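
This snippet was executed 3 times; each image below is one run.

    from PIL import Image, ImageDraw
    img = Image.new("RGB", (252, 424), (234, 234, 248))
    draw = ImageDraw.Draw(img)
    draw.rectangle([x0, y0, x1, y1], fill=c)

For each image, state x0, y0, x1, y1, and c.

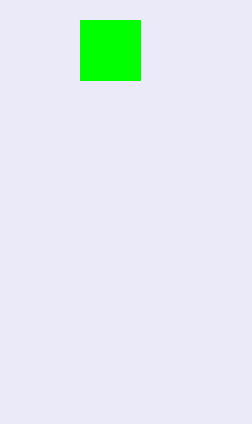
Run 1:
x0 = 80, y0 = 20, x1 = 140, y1 = 80, c = 'lime'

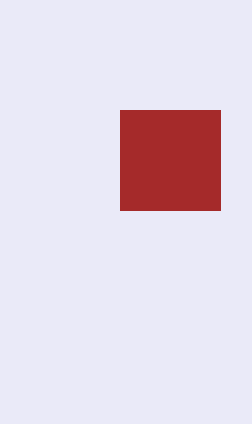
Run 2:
x0 = 120, y0 = 110, x1 = 220, y1 = 210, c = 'brown'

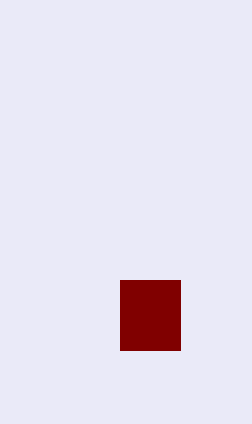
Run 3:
x0 = 120; y0 = 280; x1 = 180; y1 = 350; c = 'maroon'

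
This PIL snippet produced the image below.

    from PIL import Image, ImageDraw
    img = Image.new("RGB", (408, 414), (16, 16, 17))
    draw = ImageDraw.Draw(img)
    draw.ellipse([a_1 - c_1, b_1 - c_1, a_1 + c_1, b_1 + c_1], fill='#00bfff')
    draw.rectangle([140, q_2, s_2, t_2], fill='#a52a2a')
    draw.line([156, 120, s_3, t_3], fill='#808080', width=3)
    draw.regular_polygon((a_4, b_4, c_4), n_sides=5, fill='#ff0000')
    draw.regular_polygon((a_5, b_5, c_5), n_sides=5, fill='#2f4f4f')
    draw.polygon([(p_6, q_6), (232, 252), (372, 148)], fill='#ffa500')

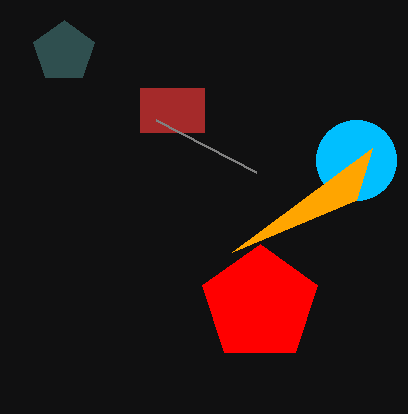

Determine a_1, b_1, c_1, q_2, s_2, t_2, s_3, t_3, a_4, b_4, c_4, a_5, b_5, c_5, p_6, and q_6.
a_1 = 356; b_1 = 160; c_1 = 40; q_2 = 88; s_2 = 204; t_2 = 132; s_3 = 256; t_3 = 172; a_4 = 260; b_4 = 304; c_4 = 60; a_5 = 64; b_5 = 52; c_5 = 32; p_6 = 356; q_6 = 200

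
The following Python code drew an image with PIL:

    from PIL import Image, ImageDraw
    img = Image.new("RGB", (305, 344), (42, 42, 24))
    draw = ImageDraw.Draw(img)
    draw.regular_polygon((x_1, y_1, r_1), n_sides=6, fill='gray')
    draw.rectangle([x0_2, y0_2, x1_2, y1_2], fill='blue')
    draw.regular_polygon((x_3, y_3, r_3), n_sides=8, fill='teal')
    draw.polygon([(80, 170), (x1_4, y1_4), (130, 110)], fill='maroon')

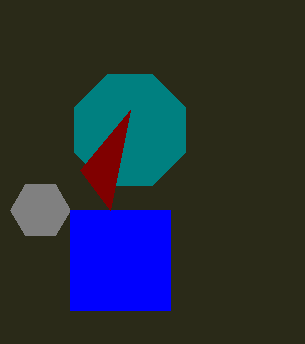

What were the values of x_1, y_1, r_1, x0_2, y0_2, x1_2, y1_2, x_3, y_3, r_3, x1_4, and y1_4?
x_1 = 40; y_1 = 210; r_1 = 30; x0_2 = 70; y0_2 = 210; x1_2 = 170; y1_2 = 310; x_3 = 130; y_3 = 130; r_3 = 60; x1_4 = 110; y1_4 = 210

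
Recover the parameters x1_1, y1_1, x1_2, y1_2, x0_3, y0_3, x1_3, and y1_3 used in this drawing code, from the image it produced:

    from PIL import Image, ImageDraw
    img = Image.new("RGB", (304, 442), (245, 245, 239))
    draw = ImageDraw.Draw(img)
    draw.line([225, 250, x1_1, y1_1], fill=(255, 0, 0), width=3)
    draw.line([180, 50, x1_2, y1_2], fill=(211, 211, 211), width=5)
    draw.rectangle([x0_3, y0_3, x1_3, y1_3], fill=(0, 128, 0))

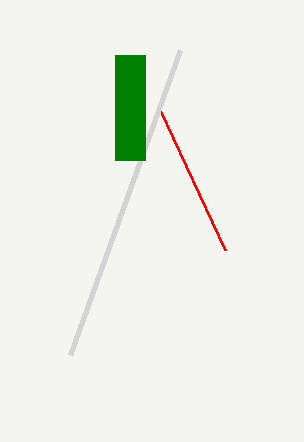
x1_1 = 160; y1_1 = 110; x1_2 = 70; y1_2 = 355; x0_3 = 115; y0_3 = 55; x1_3 = 145; y1_3 = 160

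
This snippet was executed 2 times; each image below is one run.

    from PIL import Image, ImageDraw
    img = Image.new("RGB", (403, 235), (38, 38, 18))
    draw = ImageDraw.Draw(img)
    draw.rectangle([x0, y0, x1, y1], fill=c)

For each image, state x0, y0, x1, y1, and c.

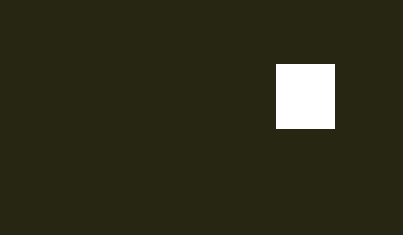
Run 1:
x0 = 276
y0 = 64
x1 = 334
y1 = 128
c = 'white'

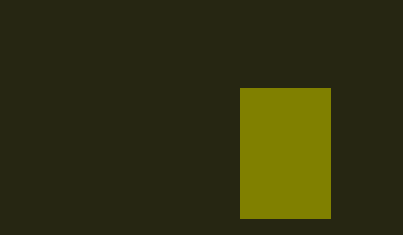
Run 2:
x0 = 240; y0 = 88; x1 = 330; y1 = 218; c = 'olive'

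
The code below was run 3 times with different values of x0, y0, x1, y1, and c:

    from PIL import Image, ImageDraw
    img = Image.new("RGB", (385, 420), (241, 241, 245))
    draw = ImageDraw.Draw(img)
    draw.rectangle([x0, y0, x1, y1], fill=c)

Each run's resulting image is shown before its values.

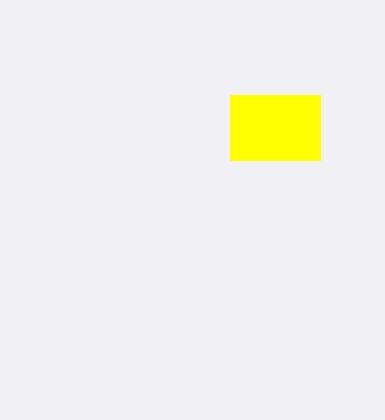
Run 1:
x0 = 230, y0 = 95, x1 = 320, y1 = 160, c = 'yellow'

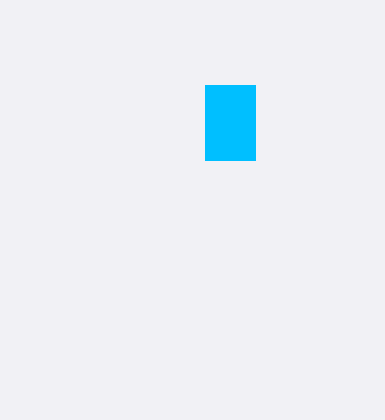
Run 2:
x0 = 205; y0 = 85; x1 = 255; y1 = 160; c = 'deepskyblue'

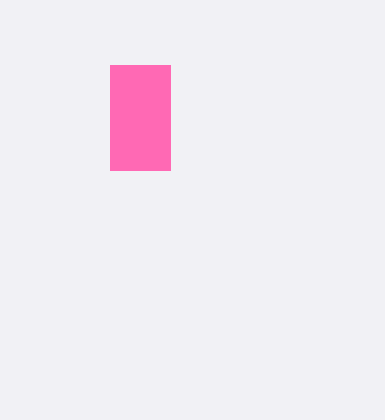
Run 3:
x0 = 110, y0 = 65, x1 = 170, y1 = 170, c = 'hotpink'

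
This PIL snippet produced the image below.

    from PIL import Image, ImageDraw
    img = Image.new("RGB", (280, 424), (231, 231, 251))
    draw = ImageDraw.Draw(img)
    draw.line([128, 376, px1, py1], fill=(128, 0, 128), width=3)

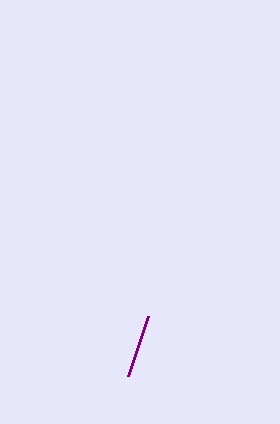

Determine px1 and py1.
px1 = 148, py1 = 316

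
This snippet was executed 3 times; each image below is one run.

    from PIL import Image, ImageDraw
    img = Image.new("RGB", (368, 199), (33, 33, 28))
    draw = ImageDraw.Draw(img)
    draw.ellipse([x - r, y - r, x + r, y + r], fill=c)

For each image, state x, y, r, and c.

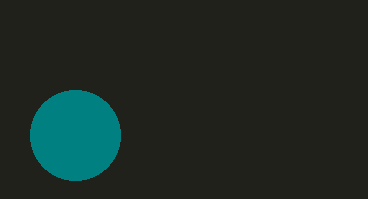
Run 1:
x = 75
y = 135
r = 45
c = 'teal'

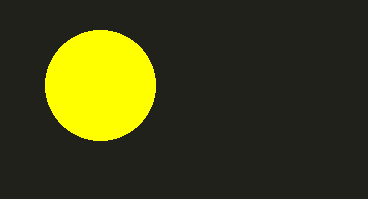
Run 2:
x = 100
y = 85
r = 55
c = 'yellow'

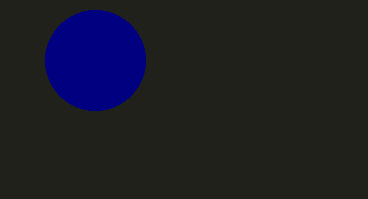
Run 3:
x = 95
y = 60
r = 50
c = 'navy'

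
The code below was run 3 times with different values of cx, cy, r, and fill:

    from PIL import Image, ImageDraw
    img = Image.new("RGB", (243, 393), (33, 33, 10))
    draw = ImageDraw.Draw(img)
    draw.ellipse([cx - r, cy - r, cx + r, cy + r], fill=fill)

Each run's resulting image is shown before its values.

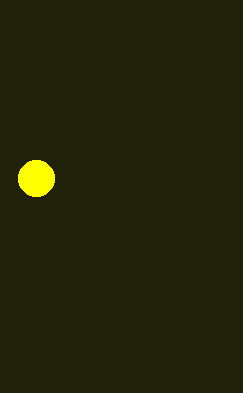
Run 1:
cx = 36; cy = 178; r = 18; fill = 'yellow'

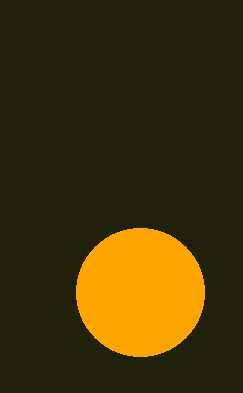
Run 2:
cx = 140, cy = 292, r = 64, fill = 'orange'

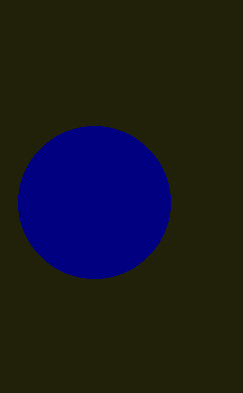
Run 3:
cx = 94, cy = 202, r = 76, fill = 'navy'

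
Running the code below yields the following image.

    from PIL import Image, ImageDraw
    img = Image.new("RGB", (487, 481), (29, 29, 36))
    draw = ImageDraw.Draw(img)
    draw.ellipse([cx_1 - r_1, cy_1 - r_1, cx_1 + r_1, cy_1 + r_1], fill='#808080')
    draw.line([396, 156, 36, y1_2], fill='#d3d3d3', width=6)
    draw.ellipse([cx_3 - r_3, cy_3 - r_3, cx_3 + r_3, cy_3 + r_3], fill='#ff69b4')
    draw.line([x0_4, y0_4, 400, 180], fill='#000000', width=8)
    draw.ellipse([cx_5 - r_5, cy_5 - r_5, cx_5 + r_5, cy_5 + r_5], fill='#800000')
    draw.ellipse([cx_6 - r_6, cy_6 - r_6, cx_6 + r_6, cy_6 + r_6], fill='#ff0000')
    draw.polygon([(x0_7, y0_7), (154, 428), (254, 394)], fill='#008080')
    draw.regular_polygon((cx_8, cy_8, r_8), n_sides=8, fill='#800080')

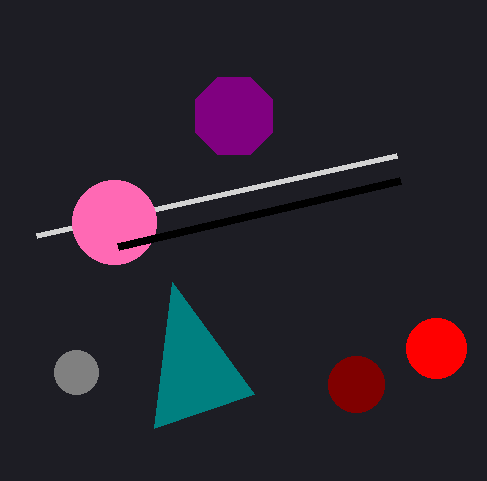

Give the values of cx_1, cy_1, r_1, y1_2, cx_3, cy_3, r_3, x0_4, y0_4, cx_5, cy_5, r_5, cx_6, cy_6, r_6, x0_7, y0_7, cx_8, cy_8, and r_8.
cx_1 = 76
cy_1 = 372
r_1 = 22
y1_2 = 236
cx_3 = 114
cy_3 = 222
r_3 = 42
x0_4 = 118
y0_4 = 246
cx_5 = 356
cy_5 = 384
r_5 = 28
cx_6 = 436
cy_6 = 348
r_6 = 30
x0_7 = 172
y0_7 = 282
cx_8 = 234
cy_8 = 116
r_8 = 42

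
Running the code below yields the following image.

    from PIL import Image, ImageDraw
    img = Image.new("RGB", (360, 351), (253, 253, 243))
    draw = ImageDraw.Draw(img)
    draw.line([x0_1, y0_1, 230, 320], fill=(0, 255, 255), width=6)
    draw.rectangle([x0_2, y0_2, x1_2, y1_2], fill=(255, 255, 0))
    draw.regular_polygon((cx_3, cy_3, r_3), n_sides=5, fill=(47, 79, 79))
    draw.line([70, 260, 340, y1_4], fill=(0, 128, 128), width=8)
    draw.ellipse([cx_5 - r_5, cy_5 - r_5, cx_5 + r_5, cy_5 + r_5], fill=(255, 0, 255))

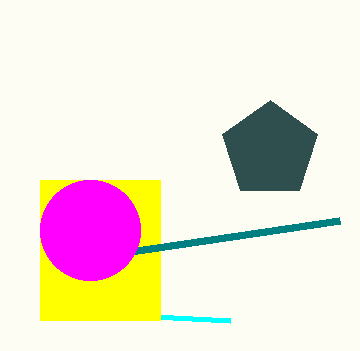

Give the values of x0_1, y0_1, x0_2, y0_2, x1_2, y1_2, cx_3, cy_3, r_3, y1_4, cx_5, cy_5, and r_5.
x0_1 = 40, y0_1 = 310, x0_2 = 40, y0_2 = 180, x1_2 = 160, y1_2 = 320, cx_3 = 270, cy_3 = 150, r_3 = 50, y1_4 = 220, cx_5 = 90, cy_5 = 230, r_5 = 50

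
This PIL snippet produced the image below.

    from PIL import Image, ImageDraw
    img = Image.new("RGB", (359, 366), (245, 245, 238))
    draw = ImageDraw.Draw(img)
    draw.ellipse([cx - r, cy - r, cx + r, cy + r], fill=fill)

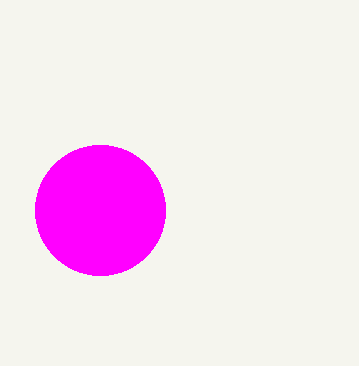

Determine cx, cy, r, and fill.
cx = 100; cy = 210; r = 65; fill = 'magenta'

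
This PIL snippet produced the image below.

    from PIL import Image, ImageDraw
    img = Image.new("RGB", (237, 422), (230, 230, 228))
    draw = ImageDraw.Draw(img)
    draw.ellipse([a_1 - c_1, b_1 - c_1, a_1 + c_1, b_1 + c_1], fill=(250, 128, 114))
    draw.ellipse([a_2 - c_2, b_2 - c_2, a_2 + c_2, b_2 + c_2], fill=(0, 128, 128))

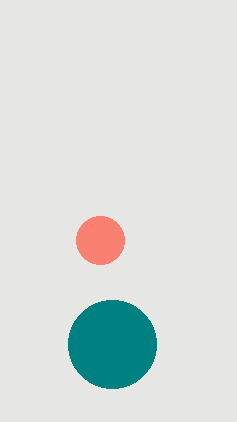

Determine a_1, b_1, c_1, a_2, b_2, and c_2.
a_1 = 100
b_1 = 240
c_1 = 24
a_2 = 112
b_2 = 344
c_2 = 44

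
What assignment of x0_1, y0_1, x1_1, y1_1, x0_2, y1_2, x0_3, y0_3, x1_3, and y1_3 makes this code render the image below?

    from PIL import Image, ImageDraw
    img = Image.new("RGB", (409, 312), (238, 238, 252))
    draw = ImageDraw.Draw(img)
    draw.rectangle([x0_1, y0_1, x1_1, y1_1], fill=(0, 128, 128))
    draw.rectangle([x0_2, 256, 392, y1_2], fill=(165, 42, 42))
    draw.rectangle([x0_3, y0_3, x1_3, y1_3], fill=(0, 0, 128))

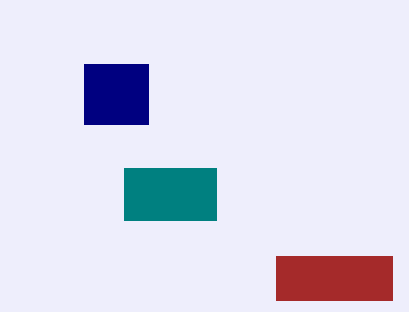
x0_1 = 124; y0_1 = 168; x1_1 = 216; y1_1 = 220; x0_2 = 276; y1_2 = 300; x0_3 = 84; y0_3 = 64; x1_3 = 148; y1_3 = 124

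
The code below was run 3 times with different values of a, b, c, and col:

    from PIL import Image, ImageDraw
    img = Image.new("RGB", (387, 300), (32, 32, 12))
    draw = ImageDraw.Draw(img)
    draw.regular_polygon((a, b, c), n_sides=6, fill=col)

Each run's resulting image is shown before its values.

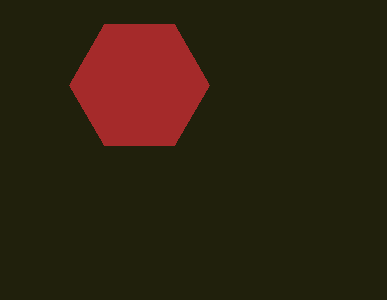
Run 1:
a = 139
b = 85
c = 70
col = 'brown'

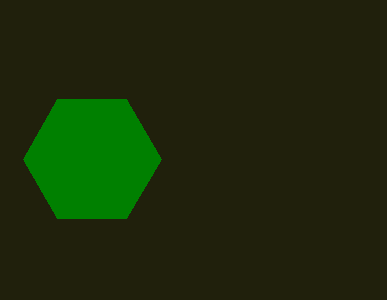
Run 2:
a = 92
b = 159
c = 69
col = 'green'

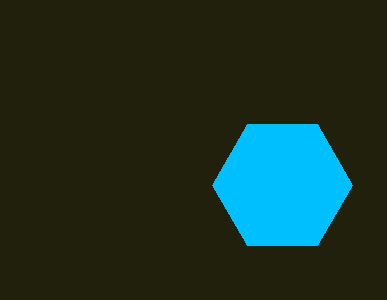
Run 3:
a = 282
b = 185
c = 70
col = 'deepskyblue'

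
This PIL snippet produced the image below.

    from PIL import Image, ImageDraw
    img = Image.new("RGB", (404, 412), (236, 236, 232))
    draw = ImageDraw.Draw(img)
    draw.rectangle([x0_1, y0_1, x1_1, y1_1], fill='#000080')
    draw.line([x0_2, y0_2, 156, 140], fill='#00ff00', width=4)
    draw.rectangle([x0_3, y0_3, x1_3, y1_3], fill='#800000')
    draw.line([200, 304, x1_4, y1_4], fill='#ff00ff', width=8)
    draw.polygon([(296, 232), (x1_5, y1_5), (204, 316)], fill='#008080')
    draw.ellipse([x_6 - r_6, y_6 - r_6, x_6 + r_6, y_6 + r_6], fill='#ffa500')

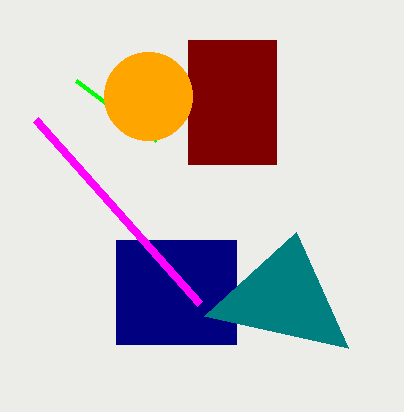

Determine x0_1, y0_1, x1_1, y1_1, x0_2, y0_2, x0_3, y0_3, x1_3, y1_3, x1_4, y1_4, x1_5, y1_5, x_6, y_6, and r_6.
x0_1 = 116
y0_1 = 240
x1_1 = 236
y1_1 = 344
x0_2 = 76
y0_2 = 80
x0_3 = 188
y0_3 = 40
x1_3 = 276
y1_3 = 164
x1_4 = 36
y1_4 = 120
x1_5 = 348
y1_5 = 348
x_6 = 148
y_6 = 96
r_6 = 44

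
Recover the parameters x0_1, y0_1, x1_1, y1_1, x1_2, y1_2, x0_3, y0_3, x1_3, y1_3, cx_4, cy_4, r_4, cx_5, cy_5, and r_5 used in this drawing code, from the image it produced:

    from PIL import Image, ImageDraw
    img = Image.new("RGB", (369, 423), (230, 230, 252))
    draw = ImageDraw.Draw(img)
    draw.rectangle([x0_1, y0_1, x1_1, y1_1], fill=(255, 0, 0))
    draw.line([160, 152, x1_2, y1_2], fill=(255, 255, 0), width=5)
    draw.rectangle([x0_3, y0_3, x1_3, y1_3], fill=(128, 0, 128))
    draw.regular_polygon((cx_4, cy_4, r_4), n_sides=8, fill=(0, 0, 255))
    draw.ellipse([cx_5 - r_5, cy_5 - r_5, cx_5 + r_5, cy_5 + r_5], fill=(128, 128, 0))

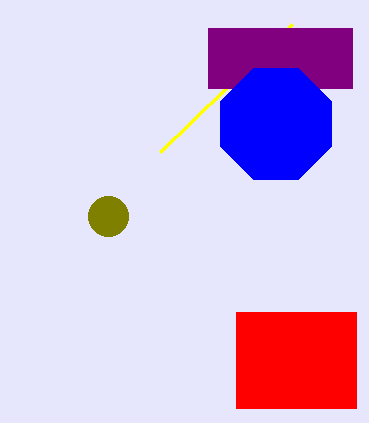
x0_1 = 236, y0_1 = 312, x1_1 = 356, y1_1 = 408, x1_2 = 292, y1_2 = 24, x0_3 = 208, y0_3 = 28, x1_3 = 352, y1_3 = 88, cx_4 = 276, cy_4 = 124, r_4 = 60, cx_5 = 108, cy_5 = 216, r_5 = 20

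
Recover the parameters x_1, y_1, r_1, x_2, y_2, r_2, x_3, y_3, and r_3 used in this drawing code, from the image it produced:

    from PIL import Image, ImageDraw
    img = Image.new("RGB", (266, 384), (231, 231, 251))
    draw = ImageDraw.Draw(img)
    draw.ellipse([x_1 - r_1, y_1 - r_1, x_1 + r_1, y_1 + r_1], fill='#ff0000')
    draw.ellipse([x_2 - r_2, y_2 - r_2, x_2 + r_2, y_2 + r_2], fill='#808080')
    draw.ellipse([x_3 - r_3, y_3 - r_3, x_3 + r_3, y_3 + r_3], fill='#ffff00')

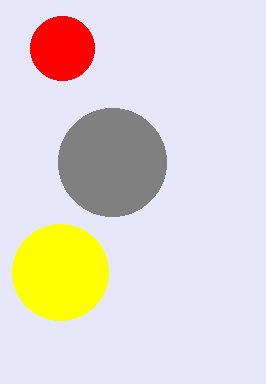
x_1 = 62; y_1 = 48; r_1 = 32; x_2 = 112; y_2 = 162; r_2 = 54; x_3 = 60; y_3 = 272; r_3 = 48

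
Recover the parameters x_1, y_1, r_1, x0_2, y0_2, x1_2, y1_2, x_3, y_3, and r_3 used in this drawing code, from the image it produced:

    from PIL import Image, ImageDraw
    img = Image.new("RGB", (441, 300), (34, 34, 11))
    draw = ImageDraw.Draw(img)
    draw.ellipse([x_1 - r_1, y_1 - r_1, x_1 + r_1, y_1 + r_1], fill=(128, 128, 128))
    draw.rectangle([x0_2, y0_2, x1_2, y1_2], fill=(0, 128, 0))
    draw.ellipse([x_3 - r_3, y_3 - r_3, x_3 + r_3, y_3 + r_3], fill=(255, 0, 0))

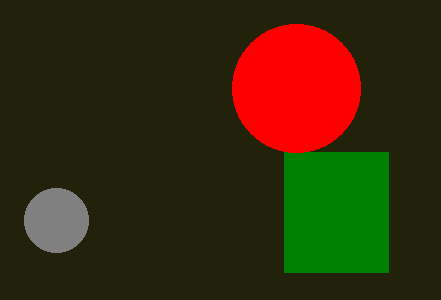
x_1 = 56; y_1 = 220; r_1 = 32; x0_2 = 284; y0_2 = 152; x1_2 = 388; y1_2 = 272; x_3 = 296; y_3 = 88; r_3 = 64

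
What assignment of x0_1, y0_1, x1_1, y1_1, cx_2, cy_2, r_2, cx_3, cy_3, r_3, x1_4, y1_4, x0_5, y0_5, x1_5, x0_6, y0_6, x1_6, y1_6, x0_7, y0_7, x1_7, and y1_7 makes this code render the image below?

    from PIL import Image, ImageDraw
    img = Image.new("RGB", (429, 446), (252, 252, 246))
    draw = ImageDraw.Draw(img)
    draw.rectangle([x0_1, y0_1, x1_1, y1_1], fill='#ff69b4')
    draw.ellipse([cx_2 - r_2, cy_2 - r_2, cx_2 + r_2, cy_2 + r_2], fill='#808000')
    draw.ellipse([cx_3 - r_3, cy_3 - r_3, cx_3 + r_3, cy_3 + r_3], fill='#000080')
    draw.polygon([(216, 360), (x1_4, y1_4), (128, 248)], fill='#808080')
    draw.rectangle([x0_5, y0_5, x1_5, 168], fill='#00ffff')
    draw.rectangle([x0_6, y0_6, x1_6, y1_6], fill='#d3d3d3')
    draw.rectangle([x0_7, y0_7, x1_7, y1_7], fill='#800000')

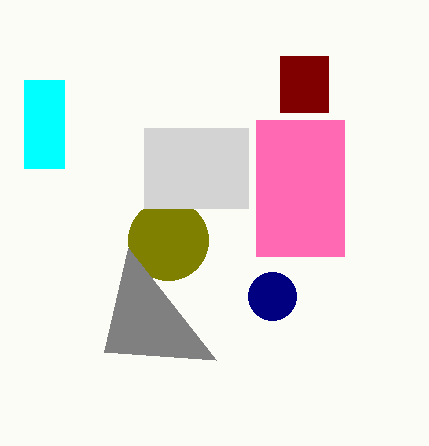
x0_1 = 256
y0_1 = 120
x1_1 = 344
y1_1 = 256
cx_2 = 168
cy_2 = 240
r_2 = 40
cx_3 = 272
cy_3 = 296
r_3 = 24
x1_4 = 104
y1_4 = 352
x0_5 = 24
y0_5 = 80
x1_5 = 64
x0_6 = 144
y0_6 = 128
x1_6 = 248
y1_6 = 208
x0_7 = 280
y0_7 = 56
x1_7 = 328
y1_7 = 112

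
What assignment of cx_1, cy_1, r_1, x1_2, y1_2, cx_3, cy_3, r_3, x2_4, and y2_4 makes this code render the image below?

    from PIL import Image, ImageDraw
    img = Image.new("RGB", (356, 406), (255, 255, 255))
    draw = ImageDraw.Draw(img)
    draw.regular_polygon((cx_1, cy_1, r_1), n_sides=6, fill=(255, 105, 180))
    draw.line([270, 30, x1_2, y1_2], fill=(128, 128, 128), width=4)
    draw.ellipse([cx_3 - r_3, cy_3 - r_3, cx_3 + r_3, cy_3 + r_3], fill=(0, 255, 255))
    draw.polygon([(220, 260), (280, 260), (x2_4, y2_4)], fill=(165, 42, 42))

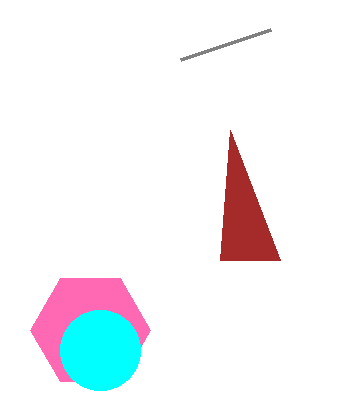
cx_1 = 90, cy_1 = 330, r_1 = 60, x1_2 = 180, y1_2 = 60, cx_3 = 100, cy_3 = 350, r_3 = 40, x2_4 = 230, y2_4 = 130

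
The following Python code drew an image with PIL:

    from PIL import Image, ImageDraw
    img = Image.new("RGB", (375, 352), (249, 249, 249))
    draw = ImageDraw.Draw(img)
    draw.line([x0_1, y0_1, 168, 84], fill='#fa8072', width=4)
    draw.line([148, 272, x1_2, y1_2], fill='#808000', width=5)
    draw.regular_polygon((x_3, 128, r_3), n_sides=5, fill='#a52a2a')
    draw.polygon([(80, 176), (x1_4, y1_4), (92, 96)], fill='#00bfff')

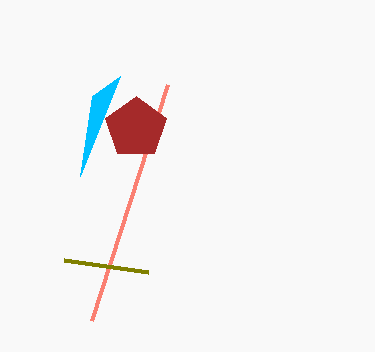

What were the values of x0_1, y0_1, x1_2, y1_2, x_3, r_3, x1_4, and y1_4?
x0_1 = 92
y0_1 = 320
x1_2 = 64
y1_2 = 260
x_3 = 136
r_3 = 32
x1_4 = 120
y1_4 = 76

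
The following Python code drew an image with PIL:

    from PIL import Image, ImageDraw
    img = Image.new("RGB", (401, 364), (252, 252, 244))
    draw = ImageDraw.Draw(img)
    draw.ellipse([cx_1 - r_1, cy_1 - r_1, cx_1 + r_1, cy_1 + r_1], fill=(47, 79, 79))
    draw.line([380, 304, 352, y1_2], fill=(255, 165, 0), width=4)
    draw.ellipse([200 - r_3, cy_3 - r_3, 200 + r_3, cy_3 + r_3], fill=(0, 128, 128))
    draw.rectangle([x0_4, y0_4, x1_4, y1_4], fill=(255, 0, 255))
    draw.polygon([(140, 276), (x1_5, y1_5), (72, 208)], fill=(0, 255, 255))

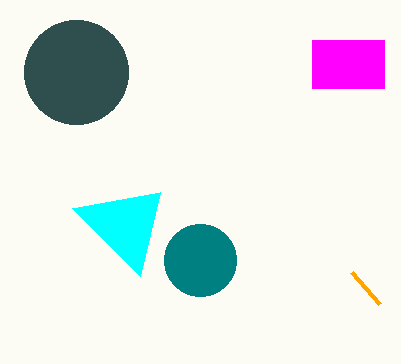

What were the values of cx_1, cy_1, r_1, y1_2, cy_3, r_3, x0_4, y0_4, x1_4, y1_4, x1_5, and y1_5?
cx_1 = 76
cy_1 = 72
r_1 = 52
y1_2 = 272
cy_3 = 260
r_3 = 36
x0_4 = 312
y0_4 = 40
x1_4 = 384
y1_4 = 88
x1_5 = 160
y1_5 = 192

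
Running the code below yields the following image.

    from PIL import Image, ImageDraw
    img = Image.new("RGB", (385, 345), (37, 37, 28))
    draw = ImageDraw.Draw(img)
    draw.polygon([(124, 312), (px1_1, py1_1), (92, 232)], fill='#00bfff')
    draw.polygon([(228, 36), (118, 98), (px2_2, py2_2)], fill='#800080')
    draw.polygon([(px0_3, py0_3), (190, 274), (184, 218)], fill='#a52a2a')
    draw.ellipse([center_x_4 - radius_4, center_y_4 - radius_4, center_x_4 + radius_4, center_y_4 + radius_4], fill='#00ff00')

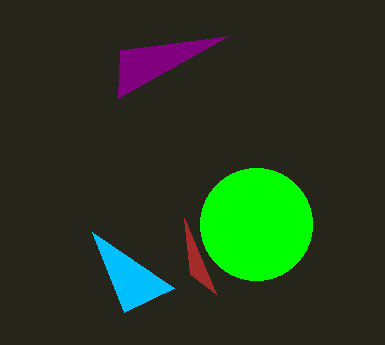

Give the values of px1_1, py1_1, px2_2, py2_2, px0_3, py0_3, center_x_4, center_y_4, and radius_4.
px1_1 = 174, py1_1 = 288, px2_2 = 120, py2_2 = 50, px0_3 = 216, py0_3 = 294, center_x_4 = 256, center_y_4 = 224, radius_4 = 56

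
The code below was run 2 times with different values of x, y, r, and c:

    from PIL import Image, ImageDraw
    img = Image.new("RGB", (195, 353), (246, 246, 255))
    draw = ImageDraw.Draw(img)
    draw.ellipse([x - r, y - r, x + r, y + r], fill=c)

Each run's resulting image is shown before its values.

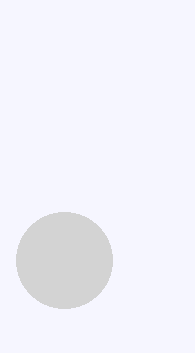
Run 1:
x = 64
y = 260
r = 48
c = 'lightgray'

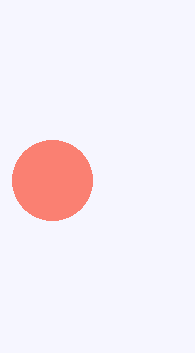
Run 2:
x = 52
y = 180
r = 40
c = 'salmon'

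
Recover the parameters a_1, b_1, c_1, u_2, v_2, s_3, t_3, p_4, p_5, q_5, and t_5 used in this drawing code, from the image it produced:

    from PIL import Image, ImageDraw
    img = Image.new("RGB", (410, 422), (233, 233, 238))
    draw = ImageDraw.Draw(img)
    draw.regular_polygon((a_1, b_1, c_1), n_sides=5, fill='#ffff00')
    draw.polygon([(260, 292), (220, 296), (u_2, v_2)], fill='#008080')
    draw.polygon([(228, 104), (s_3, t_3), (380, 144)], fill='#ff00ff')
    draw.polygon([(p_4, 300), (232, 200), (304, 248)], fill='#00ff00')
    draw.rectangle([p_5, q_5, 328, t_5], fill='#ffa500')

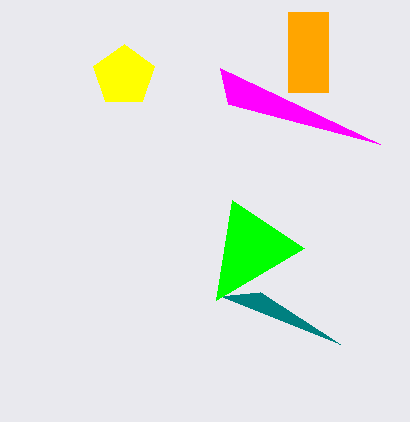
a_1 = 124; b_1 = 76; c_1 = 32; u_2 = 340; v_2 = 344; s_3 = 220; t_3 = 68; p_4 = 216; p_5 = 288; q_5 = 12; t_5 = 92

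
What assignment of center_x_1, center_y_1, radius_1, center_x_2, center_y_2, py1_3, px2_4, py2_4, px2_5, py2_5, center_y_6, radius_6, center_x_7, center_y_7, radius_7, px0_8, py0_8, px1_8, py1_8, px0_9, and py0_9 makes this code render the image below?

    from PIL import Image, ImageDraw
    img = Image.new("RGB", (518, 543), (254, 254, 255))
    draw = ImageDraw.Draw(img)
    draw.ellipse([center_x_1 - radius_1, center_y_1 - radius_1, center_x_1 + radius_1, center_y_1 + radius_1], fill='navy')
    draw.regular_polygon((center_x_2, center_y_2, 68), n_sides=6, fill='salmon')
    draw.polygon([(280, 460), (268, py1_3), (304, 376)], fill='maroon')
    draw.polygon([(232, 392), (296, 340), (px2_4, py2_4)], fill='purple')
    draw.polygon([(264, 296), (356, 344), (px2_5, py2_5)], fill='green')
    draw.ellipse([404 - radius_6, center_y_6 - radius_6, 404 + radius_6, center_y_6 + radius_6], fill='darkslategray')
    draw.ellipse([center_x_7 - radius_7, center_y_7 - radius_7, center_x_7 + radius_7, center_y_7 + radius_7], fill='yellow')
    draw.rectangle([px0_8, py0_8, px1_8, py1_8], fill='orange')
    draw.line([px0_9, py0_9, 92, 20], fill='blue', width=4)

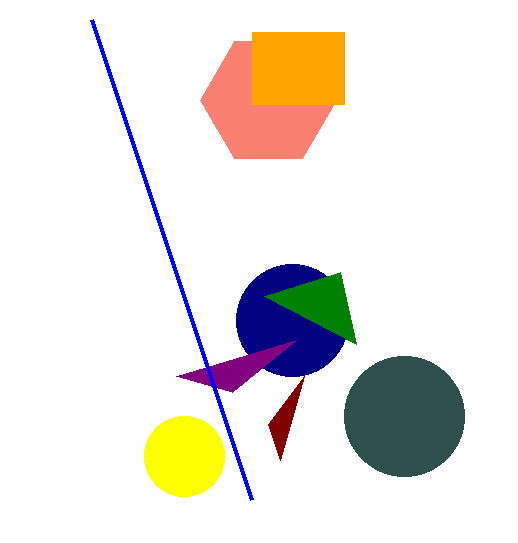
center_x_1 = 292, center_y_1 = 320, radius_1 = 56, center_x_2 = 268, center_y_2 = 100, py1_3 = 424, px2_4 = 176, py2_4 = 376, px2_5 = 340, py2_5 = 272, center_y_6 = 416, radius_6 = 60, center_x_7 = 184, center_y_7 = 456, radius_7 = 40, px0_8 = 252, py0_8 = 32, px1_8 = 344, py1_8 = 104, px0_9 = 252, py0_9 = 500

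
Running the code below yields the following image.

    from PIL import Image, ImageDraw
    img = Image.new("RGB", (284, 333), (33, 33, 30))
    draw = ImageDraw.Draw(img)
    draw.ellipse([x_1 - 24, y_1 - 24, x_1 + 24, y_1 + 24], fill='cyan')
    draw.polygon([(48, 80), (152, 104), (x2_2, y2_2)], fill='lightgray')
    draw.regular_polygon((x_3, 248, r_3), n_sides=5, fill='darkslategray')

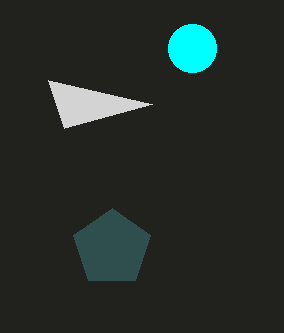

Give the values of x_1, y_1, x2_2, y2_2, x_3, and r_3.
x_1 = 192
y_1 = 48
x2_2 = 64
y2_2 = 128
x_3 = 112
r_3 = 40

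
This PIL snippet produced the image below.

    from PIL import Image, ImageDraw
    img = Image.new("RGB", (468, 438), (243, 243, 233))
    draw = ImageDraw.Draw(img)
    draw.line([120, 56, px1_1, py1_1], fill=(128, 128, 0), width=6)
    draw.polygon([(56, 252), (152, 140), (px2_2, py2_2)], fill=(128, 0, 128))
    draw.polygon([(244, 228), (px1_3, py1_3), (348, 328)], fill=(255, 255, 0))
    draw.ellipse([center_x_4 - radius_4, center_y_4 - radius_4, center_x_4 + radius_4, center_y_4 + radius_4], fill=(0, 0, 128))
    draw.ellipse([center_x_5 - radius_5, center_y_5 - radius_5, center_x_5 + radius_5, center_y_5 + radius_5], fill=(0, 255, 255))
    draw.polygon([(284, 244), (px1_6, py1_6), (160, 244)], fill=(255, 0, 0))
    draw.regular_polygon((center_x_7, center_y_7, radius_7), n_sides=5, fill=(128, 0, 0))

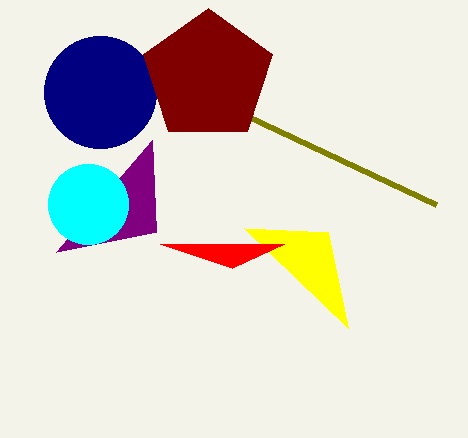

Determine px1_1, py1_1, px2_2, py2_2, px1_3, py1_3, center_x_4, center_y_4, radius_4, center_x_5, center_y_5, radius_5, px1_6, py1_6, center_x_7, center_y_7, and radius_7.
px1_1 = 436
py1_1 = 204
px2_2 = 156
py2_2 = 232
px1_3 = 328
py1_3 = 232
center_x_4 = 100
center_y_4 = 92
radius_4 = 56
center_x_5 = 88
center_y_5 = 204
radius_5 = 40
px1_6 = 232
py1_6 = 268
center_x_7 = 208
center_y_7 = 76
radius_7 = 68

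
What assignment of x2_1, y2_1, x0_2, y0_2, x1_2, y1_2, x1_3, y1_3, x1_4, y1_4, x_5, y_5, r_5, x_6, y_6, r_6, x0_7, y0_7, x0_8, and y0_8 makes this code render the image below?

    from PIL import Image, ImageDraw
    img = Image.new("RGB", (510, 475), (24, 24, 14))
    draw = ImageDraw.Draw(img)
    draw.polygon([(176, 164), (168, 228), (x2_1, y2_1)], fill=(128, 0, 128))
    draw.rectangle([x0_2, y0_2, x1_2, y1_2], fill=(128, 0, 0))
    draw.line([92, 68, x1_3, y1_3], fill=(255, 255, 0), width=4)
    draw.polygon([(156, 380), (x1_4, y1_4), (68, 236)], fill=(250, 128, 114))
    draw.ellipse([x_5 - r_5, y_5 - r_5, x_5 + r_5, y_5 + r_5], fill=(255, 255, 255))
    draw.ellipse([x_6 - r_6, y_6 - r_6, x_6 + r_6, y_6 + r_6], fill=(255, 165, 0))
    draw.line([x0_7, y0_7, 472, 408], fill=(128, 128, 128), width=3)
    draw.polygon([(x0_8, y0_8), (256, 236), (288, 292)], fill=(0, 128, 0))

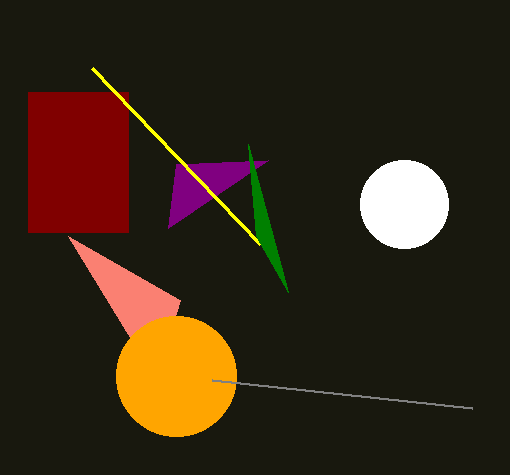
x2_1 = 268
y2_1 = 160
x0_2 = 28
y0_2 = 92
x1_2 = 128
y1_2 = 232
x1_3 = 260
y1_3 = 244
x1_4 = 180
y1_4 = 300
x_5 = 404
y_5 = 204
r_5 = 44
x_6 = 176
y_6 = 376
r_6 = 60
x0_7 = 212
y0_7 = 380
x0_8 = 248
y0_8 = 144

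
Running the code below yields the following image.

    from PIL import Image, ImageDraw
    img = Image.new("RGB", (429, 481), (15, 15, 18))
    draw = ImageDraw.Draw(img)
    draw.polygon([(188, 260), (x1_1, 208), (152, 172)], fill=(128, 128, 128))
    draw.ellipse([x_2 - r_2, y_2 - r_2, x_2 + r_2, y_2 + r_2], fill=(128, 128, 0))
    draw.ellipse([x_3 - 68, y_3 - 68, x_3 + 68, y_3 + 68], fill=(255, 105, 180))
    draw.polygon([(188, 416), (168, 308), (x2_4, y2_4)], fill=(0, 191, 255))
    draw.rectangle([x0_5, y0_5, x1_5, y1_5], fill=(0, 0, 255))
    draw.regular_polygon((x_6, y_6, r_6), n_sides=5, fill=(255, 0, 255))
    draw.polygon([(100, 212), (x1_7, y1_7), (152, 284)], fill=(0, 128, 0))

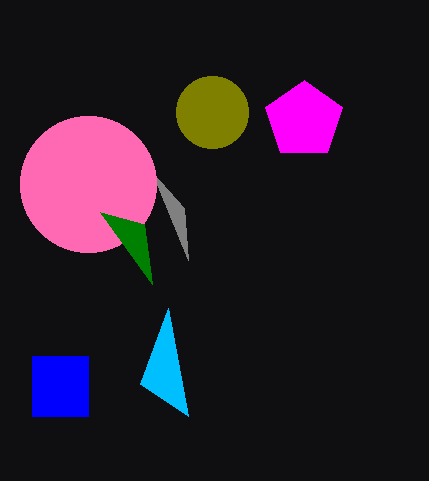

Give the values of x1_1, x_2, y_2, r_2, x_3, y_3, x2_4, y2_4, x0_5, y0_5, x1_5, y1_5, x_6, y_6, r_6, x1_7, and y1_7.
x1_1 = 184; x_2 = 212; y_2 = 112; r_2 = 36; x_3 = 88; y_3 = 184; x2_4 = 140; y2_4 = 384; x0_5 = 32; y0_5 = 356; x1_5 = 88; y1_5 = 416; x_6 = 304; y_6 = 120; r_6 = 40; x1_7 = 144; y1_7 = 224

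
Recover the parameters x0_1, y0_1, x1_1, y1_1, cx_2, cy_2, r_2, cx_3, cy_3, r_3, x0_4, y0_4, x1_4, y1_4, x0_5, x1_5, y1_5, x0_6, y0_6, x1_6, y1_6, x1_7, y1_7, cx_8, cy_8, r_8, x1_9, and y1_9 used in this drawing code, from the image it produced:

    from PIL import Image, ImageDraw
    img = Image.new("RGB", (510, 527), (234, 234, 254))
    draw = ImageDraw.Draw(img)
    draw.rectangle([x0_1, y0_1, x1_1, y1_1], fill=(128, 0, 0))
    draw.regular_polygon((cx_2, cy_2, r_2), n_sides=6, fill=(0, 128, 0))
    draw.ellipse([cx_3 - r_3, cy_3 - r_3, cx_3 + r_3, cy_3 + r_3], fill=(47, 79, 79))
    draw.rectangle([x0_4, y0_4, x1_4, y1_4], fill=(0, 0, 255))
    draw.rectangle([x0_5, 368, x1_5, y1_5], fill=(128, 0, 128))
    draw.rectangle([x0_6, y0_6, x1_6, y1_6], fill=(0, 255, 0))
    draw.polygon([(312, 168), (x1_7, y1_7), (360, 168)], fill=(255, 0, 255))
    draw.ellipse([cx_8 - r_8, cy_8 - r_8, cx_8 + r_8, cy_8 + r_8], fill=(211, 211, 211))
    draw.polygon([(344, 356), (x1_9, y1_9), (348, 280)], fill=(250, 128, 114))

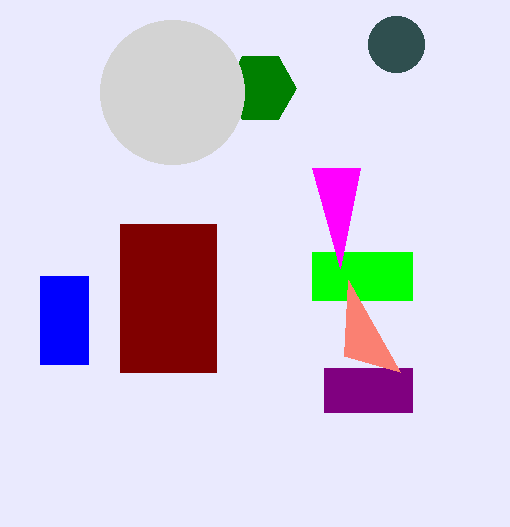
x0_1 = 120, y0_1 = 224, x1_1 = 216, y1_1 = 372, cx_2 = 260, cy_2 = 88, r_2 = 36, cx_3 = 396, cy_3 = 44, r_3 = 28, x0_4 = 40, y0_4 = 276, x1_4 = 88, y1_4 = 364, x0_5 = 324, x1_5 = 412, y1_5 = 412, x0_6 = 312, y0_6 = 252, x1_6 = 412, y1_6 = 300, x1_7 = 340, y1_7 = 268, cx_8 = 172, cy_8 = 92, r_8 = 72, x1_9 = 400, y1_9 = 372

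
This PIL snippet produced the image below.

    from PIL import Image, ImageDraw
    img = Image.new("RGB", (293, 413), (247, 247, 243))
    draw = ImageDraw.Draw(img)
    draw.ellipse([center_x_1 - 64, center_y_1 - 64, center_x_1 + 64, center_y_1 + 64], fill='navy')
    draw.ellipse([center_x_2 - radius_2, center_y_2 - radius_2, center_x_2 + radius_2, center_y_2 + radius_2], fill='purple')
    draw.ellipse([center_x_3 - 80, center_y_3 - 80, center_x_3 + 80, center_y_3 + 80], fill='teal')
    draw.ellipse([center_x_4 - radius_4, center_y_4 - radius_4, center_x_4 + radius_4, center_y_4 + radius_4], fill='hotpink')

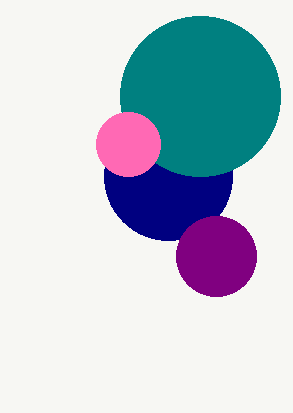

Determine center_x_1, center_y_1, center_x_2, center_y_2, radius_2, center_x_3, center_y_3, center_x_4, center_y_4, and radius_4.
center_x_1 = 168; center_y_1 = 176; center_x_2 = 216; center_y_2 = 256; radius_2 = 40; center_x_3 = 200; center_y_3 = 96; center_x_4 = 128; center_y_4 = 144; radius_4 = 32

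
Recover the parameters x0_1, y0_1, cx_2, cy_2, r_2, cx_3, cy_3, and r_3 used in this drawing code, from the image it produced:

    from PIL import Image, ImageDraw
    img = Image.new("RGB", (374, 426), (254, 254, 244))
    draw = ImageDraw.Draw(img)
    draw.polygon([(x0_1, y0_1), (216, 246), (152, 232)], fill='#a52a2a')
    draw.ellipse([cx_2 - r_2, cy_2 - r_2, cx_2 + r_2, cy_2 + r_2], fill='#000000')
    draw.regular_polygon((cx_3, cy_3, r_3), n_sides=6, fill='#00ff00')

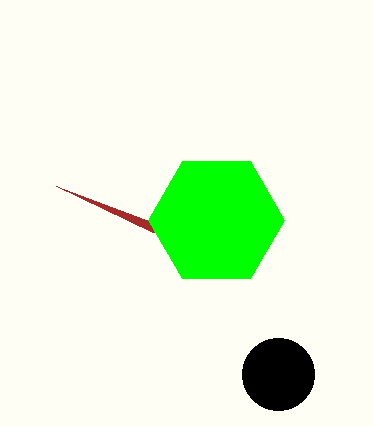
x0_1 = 56; y0_1 = 186; cx_2 = 278; cy_2 = 374; r_2 = 36; cx_3 = 216; cy_3 = 220; r_3 = 68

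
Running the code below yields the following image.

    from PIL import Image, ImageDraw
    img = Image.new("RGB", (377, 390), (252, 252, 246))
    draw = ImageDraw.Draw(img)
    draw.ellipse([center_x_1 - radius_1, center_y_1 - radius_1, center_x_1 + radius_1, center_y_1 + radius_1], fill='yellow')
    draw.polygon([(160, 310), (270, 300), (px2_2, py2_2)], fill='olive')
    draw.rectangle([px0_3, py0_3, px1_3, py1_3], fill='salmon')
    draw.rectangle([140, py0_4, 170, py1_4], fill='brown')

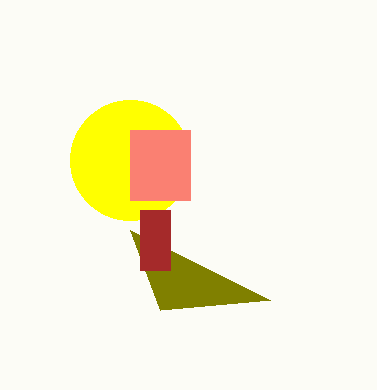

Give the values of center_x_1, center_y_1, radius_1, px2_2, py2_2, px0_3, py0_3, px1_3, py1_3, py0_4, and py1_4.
center_x_1 = 130
center_y_1 = 160
radius_1 = 60
px2_2 = 130
py2_2 = 230
px0_3 = 130
py0_3 = 130
px1_3 = 190
py1_3 = 200
py0_4 = 210
py1_4 = 270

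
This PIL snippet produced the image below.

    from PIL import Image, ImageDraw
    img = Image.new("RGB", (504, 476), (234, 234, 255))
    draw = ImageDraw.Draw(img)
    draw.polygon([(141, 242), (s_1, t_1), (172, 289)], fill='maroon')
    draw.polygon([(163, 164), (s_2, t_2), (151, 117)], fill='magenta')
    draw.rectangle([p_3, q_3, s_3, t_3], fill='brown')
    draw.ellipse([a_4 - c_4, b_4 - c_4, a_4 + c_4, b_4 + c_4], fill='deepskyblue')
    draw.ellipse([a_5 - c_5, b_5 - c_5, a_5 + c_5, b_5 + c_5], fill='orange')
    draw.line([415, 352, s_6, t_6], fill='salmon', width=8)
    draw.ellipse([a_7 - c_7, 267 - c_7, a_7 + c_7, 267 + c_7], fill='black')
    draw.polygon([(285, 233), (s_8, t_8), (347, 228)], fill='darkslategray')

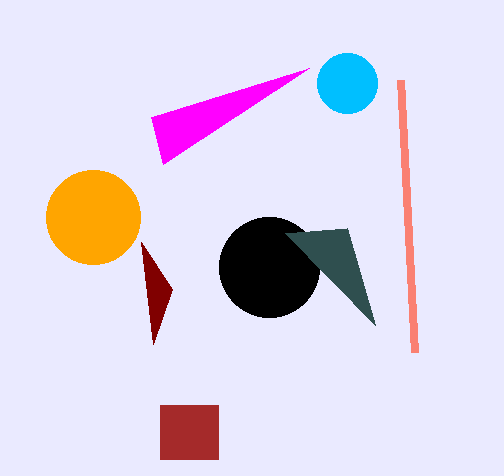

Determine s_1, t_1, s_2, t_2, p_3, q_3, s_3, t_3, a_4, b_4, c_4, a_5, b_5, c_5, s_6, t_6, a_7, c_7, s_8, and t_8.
s_1 = 153; t_1 = 344; s_2 = 309; t_2 = 68; p_3 = 160; q_3 = 405; s_3 = 218; t_3 = 459; a_4 = 347; b_4 = 83; c_4 = 30; a_5 = 93; b_5 = 217; c_5 = 47; s_6 = 401; t_6 = 80; a_7 = 269; c_7 = 50; s_8 = 375; t_8 = 325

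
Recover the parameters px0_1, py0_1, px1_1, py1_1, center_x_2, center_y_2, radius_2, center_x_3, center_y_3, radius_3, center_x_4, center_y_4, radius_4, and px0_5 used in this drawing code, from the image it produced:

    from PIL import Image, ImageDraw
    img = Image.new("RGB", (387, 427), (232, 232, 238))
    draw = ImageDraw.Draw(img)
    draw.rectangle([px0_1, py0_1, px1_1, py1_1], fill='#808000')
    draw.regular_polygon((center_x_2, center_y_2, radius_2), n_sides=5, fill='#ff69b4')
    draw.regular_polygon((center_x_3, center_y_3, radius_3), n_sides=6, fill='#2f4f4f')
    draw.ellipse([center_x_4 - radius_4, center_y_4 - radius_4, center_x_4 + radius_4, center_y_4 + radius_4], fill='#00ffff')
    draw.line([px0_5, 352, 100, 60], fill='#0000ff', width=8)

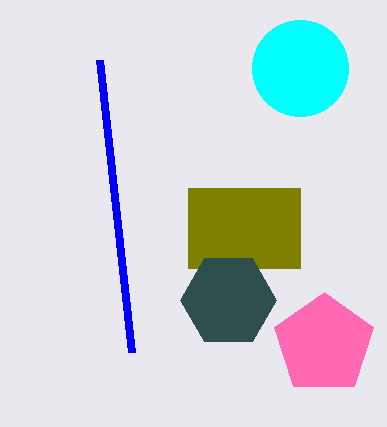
px0_1 = 188, py0_1 = 188, px1_1 = 300, py1_1 = 268, center_x_2 = 324, center_y_2 = 344, radius_2 = 52, center_x_3 = 228, center_y_3 = 300, radius_3 = 48, center_x_4 = 300, center_y_4 = 68, radius_4 = 48, px0_5 = 132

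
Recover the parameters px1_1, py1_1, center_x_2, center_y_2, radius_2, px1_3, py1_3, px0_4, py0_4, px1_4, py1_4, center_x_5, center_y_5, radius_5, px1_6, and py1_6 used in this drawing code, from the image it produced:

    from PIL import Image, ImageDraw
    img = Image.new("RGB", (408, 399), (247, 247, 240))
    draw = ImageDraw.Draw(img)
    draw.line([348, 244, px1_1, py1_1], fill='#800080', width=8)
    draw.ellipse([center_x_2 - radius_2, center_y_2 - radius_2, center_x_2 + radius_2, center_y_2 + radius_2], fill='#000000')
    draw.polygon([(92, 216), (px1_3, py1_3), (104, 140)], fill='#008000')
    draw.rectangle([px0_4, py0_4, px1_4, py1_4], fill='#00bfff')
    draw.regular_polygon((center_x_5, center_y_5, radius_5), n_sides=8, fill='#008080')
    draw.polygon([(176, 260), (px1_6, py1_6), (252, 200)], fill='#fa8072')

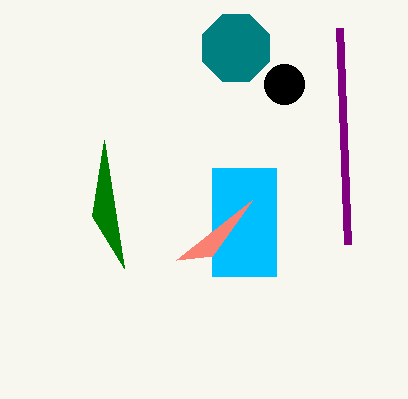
px1_1 = 340, py1_1 = 28, center_x_2 = 284, center_y_2 = 84, radius_2 = 20, px1_3 = 124, py1_3 = 268, px0_4 = 212, py0_4 = 168, px1_4 = 276, py1_4 = 276, center_x_5 = 236, center_y_5 = 48, radius_5 = 36, px1_6 = 212, py1_6 = 256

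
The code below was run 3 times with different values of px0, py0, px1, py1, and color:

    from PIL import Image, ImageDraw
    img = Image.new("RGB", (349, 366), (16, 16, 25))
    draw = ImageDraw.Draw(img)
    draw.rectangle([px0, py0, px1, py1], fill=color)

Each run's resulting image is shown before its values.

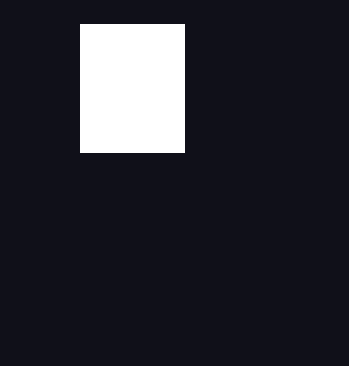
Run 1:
px0 = 80, py0 = 24, px1 = 184, py1 = 152, color = 'white'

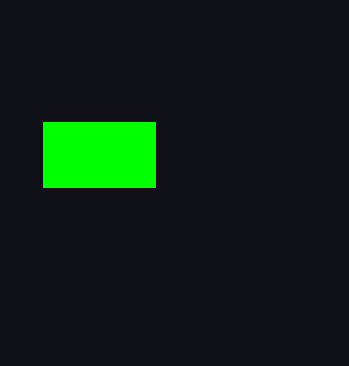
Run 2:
px0 = 43; py0 = 122; px1 = 155; py1 = 187; color = 'lime'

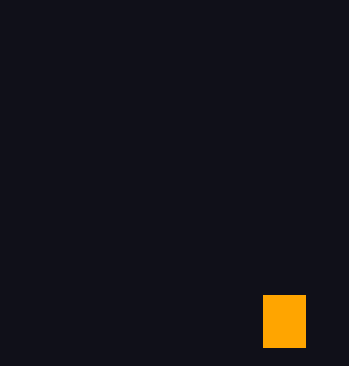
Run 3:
px0 = 263, py0 = 295, px1 = 305, py1 = 347, color = 'orange'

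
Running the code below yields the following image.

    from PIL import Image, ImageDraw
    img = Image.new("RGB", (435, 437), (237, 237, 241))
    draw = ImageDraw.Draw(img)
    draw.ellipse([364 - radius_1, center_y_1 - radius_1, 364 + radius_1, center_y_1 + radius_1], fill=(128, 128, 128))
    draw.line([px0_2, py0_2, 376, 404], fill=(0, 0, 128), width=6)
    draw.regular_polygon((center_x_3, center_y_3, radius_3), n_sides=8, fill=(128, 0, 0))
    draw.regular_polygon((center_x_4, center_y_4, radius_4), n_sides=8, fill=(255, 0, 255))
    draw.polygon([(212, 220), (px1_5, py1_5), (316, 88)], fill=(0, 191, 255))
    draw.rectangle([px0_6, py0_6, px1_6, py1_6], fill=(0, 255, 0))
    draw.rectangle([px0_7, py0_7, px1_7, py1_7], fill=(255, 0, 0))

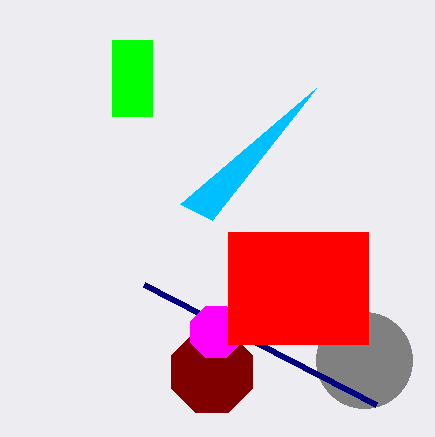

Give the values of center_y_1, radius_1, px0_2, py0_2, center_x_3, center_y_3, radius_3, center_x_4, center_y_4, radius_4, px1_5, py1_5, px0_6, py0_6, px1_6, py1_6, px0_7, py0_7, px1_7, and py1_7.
center_y_1 = 360
radius_1 = 48
px0_2 = 144
py0_2 = 284
center_x_3 = 212
center_y_3 = 372
radius_3 = 44
center_x_4 = 216
center_y_4 = 332
radius_4 = 28
px1_5 = 180
py1_5 = 204
px0_6 = 112
py0_6 = 40
px1_6 = 152
py1_6 = 116
px0_7 = 228
py0_7 = 232
px1_7 = 368
py1_7 = 344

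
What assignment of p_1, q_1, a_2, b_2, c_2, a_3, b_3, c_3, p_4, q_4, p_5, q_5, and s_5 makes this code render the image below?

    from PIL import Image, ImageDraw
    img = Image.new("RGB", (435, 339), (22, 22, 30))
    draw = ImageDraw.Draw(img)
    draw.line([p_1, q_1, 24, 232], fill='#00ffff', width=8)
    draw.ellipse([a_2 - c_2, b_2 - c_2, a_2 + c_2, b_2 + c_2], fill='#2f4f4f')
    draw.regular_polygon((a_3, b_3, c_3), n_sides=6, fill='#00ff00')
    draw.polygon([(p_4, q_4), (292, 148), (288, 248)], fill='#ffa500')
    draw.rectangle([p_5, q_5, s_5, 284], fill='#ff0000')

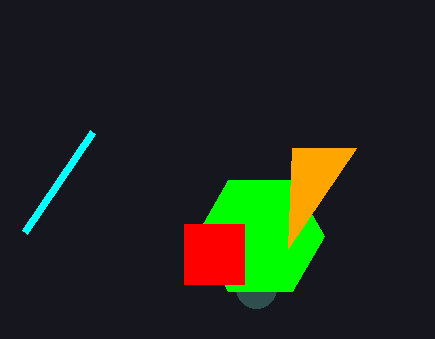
p_1 = 92; q_1 = 132; a_2 = 256; b_2 = 288; c_2 = 20; a_3 = 260; b_3 = 236; c_3 = 64; p_4 = 356; q_4 = 148; p_5 = 184; q_5 = 224; s_5 = 244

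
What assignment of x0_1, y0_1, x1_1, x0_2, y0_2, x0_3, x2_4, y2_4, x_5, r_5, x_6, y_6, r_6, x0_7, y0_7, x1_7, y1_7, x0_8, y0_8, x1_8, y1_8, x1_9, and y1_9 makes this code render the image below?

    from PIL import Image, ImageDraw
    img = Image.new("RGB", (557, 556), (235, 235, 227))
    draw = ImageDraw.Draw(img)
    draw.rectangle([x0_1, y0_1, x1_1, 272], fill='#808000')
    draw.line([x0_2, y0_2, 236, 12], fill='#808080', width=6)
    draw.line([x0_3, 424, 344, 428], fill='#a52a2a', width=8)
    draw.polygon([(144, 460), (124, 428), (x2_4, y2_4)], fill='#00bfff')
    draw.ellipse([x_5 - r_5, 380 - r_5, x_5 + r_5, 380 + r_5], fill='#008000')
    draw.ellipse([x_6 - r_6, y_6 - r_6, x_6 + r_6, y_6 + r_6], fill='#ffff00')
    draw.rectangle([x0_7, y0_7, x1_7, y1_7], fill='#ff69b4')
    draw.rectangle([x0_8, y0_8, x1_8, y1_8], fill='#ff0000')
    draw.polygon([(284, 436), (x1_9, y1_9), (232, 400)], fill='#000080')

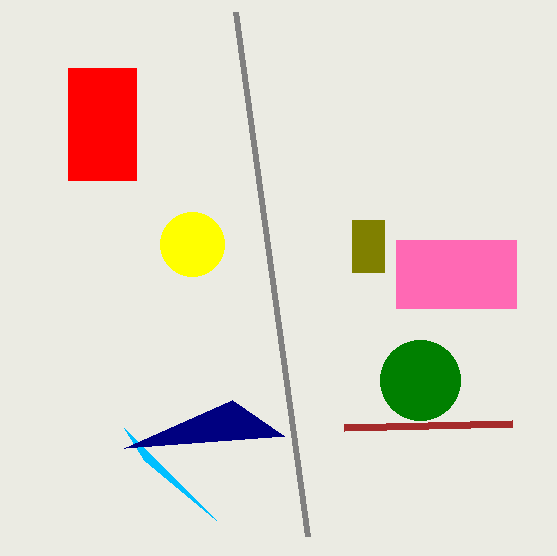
x0_1 = 352, y0_1 = 220, x1_1 = 384, x0_2 = 308, y0_2 = 536, x0_3 = 512, x2_4 = 216, y2_4 = 520, x_5 = 420, r_5 = 40, x_6 = 192, y_6 = 244, r_6 = 32, x0_7 = 396, y0_7 = 240, x1_7 = 516, y1_7 = 308, x0_8 = 68, y0_8 = 68, x1_8 = 136, y1_8 = 180, x1_9 = 124, y1_9 = 448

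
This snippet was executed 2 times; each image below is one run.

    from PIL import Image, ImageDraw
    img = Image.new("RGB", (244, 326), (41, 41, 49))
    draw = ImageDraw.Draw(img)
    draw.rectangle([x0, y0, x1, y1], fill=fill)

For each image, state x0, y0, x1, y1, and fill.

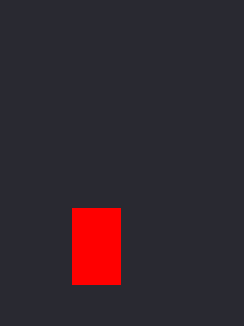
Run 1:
x0 = 72, y0 = 208, x1 = 120, y1 = 284, fill = 'red'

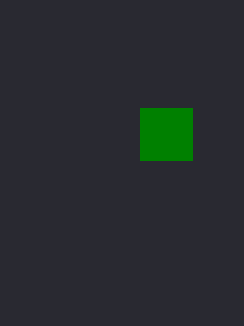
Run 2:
x0 = 140; y0 = 108; x1 = 192; y1 = 160; fill = 'green'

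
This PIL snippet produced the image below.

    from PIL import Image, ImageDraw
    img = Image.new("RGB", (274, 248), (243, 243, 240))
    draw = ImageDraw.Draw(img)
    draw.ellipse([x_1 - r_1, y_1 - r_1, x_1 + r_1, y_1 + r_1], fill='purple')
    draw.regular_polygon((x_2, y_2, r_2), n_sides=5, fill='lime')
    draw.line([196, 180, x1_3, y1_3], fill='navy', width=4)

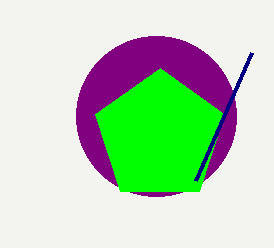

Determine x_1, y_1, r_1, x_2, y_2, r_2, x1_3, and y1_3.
x_1 = 156
y_1 = 116
r_1 = 80
x_2 = 160
y_2 = 136
r_2 = 68
x1_3 = 252
y1_3 = 52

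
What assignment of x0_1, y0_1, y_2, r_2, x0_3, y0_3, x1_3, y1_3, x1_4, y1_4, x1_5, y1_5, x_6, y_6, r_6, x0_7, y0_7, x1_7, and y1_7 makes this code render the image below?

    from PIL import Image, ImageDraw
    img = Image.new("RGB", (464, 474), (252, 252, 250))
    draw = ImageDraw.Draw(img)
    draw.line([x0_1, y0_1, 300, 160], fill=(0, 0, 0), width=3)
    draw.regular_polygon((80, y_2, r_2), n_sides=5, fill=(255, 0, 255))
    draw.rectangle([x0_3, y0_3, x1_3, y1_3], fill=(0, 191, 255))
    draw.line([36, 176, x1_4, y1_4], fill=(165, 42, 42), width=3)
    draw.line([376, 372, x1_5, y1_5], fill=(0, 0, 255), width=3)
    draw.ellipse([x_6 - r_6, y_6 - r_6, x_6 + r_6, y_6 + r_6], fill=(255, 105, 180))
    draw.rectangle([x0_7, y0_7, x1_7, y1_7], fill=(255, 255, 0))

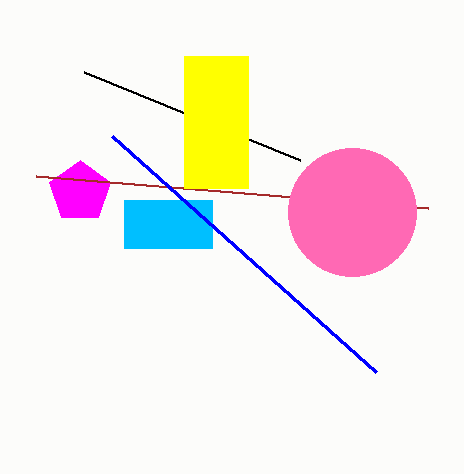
x0_1 = 84
y0_1 = 72
y_2 = 192
r_2 = 32
x0_3 = 124
y0_3 = 200
x1_3 = 212
y1_3 = 248
x1_4 = 428
y1_4 = 208
x1_5 = 112
y1_5 = 136
x_6 = 352
y_6 = 212
r_6 = 64
x0_7 = 184
y0_7 = 56
x1_7 = 248
y1_7 = 188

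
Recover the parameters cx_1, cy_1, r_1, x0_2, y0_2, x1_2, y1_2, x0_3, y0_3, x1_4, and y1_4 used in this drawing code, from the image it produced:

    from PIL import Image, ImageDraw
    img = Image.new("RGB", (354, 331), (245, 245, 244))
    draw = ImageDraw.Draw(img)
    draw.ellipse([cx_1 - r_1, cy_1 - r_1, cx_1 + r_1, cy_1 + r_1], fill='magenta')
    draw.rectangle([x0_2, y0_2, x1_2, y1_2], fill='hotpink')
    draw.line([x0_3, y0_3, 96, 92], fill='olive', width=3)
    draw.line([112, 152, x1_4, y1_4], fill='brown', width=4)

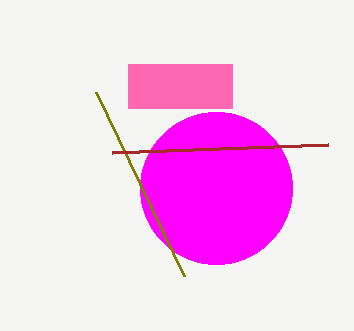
cx_1 = 216; cy_1 = 188; r_1 = 76; x0_2 = 128; y0_2 = 64; x1_2 = 232; y1_2 = 108; x0_3 = 184; y0_3 = 276; x1_4 = 328; y1_4 = 144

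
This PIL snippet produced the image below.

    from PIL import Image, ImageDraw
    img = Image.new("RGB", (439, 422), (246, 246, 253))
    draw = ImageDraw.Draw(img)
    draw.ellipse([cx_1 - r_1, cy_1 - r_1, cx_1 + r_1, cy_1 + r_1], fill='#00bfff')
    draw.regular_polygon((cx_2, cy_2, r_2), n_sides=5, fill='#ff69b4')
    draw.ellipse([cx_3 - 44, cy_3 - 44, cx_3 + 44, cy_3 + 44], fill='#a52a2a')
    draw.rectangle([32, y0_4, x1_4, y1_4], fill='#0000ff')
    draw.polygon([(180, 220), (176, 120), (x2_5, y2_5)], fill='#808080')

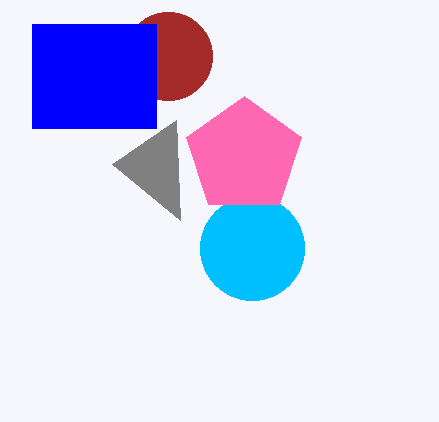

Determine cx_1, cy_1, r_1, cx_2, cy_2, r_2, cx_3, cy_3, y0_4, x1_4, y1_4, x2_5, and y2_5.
cx_1 = 252; cy_1 = 248; r_1 = 52; cx_2 = 244; cy_2 = 156; r_2 = 60; cx_3 = 168; cy_3 = 56; y0_4 = 24; x1_4 = 156; y1_4 = 128; x2_5 = 112; y2_5 = 164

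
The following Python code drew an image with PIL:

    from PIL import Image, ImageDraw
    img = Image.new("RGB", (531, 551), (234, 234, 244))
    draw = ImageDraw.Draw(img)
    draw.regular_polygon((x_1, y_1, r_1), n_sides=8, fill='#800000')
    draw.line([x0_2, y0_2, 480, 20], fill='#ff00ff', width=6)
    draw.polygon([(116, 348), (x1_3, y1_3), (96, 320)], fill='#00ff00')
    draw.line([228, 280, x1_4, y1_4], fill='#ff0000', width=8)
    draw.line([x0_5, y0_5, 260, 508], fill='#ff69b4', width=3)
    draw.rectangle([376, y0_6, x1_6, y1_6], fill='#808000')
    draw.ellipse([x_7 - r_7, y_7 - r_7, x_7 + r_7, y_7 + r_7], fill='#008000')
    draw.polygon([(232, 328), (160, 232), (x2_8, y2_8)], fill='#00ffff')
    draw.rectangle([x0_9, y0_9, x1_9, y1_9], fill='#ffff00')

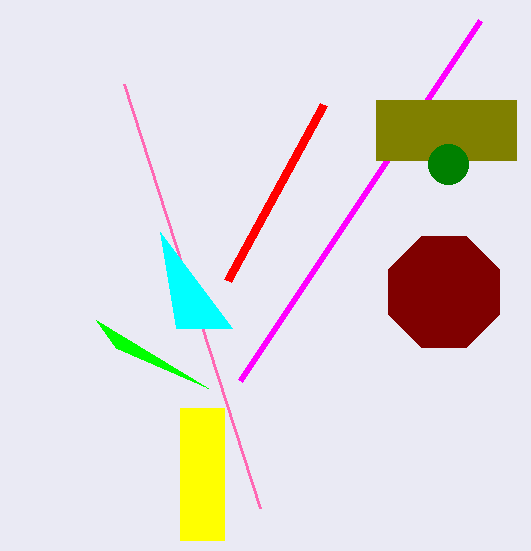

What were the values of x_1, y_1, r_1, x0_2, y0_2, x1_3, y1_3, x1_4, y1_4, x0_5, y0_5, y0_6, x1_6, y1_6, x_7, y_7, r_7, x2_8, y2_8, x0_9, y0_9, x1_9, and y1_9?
x_1 = 444, y_1 = 292, r_1 = 60, x0_2 = 240, y0_2 = 380, x1_3 = 208, y1_3 = 388, x1_4 = 324, y1_4 = 104, x0_5 = 124, y0_5 = 84, y0_6 = 100, x1_6 = 516, y1_6 = 160, x_7 = 448, y_7 = 164, r_7 = 20, x2_8 = 176, y2_8 = 328, x0_9 = 180, y0_9 = 408, x1_9 = 224, y1_9 = 540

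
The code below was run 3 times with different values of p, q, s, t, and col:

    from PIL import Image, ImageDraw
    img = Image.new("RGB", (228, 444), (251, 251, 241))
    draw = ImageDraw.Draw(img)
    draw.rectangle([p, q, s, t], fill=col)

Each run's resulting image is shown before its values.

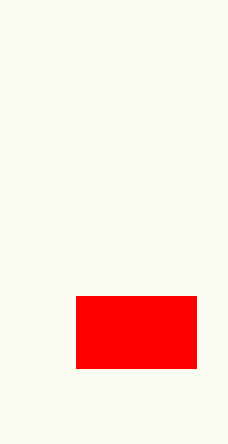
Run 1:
p = 76
q = 296
s = 196
t = 368
col = 'red'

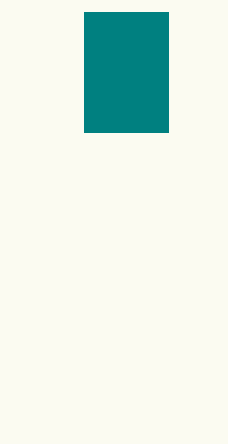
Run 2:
p = 84
q = 12
s = 168
t = 132
col = 'teal'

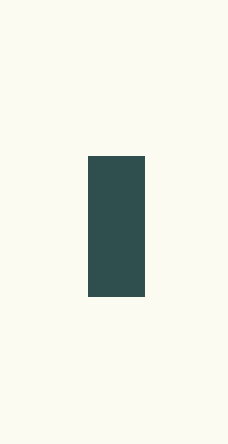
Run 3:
p = 88; q = 156; s = 144; t = 296; col = 'darkslategray'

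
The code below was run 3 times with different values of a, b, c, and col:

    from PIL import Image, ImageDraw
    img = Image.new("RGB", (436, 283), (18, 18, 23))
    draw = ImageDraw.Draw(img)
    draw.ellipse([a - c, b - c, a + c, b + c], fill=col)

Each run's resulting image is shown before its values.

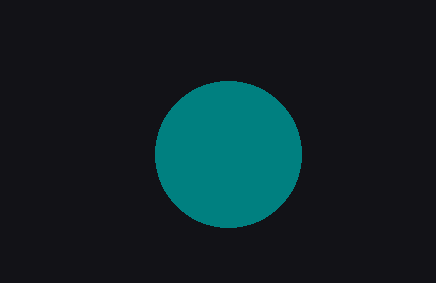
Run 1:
a = 228, b = 154, c = 73, col = 'teal'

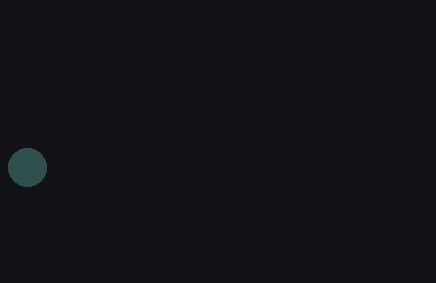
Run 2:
a = 27; b = 167; c = 19; col = 'darkslategray'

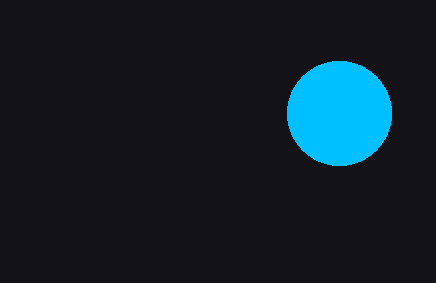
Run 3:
a = 339, b = 113, c = 52, col = 'deepskyblue'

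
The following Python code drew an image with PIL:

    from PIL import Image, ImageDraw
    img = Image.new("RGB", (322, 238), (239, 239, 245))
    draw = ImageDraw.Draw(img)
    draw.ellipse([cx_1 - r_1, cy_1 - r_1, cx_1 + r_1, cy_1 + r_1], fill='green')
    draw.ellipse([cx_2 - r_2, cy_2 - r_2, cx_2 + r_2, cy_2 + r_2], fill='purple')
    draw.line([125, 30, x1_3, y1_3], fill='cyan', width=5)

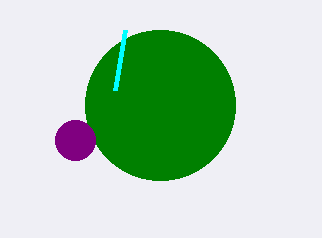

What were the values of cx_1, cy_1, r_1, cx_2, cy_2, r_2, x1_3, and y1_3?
cx_1 = 160, cy_1 = 105, r_1 = 75, cx_2 = 75, cy_2 = 140, r_2 = 20, x1_3 = 115, y1_3 = 90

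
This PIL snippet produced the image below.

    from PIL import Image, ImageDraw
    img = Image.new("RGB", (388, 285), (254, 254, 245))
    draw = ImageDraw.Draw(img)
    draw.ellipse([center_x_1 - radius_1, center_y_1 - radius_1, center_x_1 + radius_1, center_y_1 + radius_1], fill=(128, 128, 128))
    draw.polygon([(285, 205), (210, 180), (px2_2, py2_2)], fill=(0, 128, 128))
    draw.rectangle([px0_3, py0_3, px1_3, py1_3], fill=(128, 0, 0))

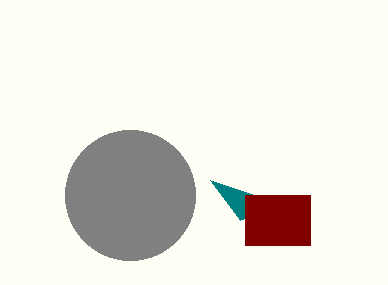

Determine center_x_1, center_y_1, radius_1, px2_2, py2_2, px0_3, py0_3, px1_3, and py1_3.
center_x_1 = 130, center_y_1 = 195, radius_1 = 65, px2_2 = 240, py2_2 = 220, px0_3 = 245, py0_3 = 195, px1_3 = 310, py1_3 = 245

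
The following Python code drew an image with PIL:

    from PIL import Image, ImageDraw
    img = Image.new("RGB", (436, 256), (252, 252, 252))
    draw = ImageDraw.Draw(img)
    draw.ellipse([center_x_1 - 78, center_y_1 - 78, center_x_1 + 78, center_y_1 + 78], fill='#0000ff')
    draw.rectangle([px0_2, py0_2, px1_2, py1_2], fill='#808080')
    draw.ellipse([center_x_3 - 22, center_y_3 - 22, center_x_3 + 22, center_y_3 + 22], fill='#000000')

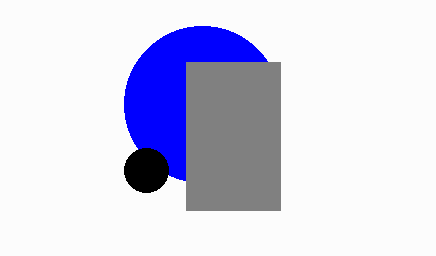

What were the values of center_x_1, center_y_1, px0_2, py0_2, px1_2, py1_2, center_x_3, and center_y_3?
center_x_1 = 202
center_y_1 = 104
px0_2 = 186
py0_2 = 62
px1_2 = 280
py1_2 = 210
center_x_3 = 146
center_y_3 = 170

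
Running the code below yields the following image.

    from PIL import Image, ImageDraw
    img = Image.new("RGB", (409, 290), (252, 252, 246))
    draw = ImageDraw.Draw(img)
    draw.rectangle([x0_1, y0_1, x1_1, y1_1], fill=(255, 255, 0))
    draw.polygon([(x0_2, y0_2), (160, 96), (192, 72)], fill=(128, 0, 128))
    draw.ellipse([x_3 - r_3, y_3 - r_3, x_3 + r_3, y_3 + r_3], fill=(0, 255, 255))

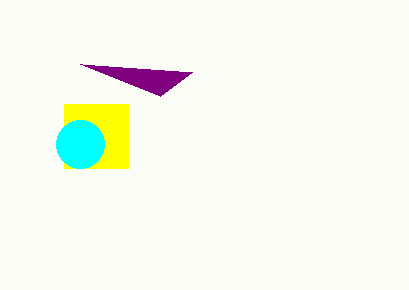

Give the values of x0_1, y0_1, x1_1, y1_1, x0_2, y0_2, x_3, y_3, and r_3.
x0_1 = 64; y0_1 = 104; x1_1 = 128; y1_1 = 168; x0_2 = 80; y0_2 = 64; x_3 = 80; y_3 = 144; r_3 = 24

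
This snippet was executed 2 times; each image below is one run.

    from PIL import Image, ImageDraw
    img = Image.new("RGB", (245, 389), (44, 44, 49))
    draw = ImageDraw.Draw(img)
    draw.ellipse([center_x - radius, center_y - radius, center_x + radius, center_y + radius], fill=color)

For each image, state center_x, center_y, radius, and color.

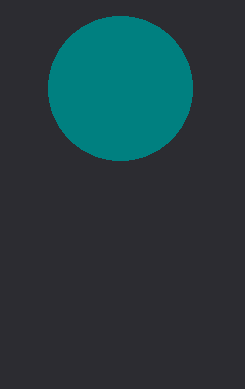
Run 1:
center_x = 120
center_y = 88
radius = 72
color = 'teal'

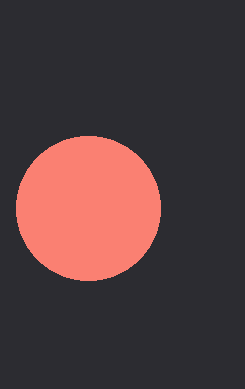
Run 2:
center_x = 88, center_y = 208, radius = 72, color = 'salmon'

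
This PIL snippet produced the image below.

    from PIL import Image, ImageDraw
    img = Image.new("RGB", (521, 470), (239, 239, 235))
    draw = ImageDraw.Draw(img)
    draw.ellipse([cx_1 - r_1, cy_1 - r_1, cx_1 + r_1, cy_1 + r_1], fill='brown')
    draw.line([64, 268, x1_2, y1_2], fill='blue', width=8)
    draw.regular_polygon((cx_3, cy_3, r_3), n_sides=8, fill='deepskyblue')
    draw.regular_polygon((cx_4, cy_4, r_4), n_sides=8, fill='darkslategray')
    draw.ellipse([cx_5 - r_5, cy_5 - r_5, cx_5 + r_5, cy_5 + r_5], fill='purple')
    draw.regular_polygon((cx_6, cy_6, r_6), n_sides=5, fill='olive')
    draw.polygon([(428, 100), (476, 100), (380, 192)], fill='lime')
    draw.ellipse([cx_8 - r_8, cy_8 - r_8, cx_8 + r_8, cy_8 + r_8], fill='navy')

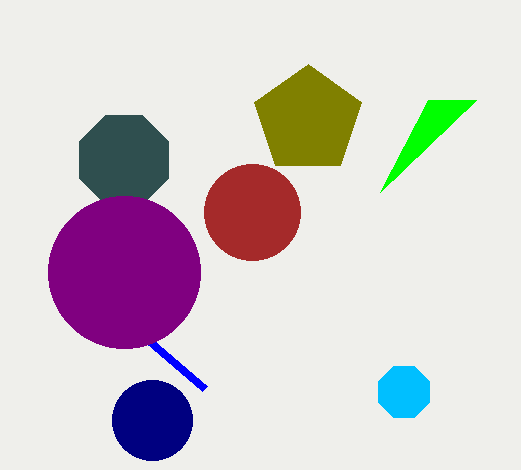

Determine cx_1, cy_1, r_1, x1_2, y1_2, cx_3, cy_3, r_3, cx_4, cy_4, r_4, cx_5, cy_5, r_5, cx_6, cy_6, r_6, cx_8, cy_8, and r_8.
cx_1 = 252
cy_1 = 212
r_1 = 48
x1_2 = 204
y1_2 = 388
cx_3 = 404
cy_3 = 392
r_3 = 28
cx_4 = 124
cy_4 = 160
r_4 = 48
cx_5 = 124
cy_5 = 272
r_5 = 76
cx_6 = 308
cy_6 = 120
r_6 = 56
cx_8 = 152
cy_8 = 420
r_8 = 40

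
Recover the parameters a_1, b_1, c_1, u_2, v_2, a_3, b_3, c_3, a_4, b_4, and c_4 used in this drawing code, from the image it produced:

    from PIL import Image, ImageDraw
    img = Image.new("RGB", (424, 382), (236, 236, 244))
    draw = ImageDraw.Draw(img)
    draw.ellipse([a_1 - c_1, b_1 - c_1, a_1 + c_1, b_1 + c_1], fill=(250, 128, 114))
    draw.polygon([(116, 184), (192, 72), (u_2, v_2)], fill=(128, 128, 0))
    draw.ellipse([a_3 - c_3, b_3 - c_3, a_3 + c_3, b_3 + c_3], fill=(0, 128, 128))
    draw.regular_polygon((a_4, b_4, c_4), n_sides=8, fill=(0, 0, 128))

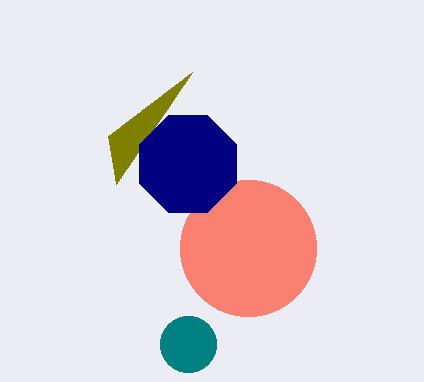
a_1 = 248
b_1 = 248
c_1 = 68
u_2 = 108
v_2 = 136
a_3 = 188
b_3 = 344
c_3 = 28
a_4 = 188
b_4 = 164
c_4 = 52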